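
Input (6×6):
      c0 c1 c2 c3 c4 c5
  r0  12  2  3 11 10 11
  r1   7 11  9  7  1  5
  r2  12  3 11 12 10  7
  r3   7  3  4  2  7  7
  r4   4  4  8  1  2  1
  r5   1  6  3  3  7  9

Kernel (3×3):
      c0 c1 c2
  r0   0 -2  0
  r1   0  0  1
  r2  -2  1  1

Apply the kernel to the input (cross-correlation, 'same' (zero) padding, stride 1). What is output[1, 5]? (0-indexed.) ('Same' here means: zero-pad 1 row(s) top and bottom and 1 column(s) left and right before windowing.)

-35

The receptive field on the zero-padded input at this output position is [10 11 0 / 1 5 0 / 10 7 0]. Elementwise product with the kernel and sum: 11·-2 + 0·1 + 10·-2 + 7·1 + 0·1.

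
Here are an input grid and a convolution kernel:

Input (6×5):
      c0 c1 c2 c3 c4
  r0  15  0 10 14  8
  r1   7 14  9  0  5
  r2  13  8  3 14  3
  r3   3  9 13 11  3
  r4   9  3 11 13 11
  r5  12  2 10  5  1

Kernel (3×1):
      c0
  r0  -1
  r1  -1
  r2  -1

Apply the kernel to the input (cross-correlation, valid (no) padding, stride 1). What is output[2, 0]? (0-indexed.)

The receptive field on the input at this output position is [13 / 3 / 9]. Elementwise product with the kernel and sum: 13·-1 + 3·-1 + 9·-1.

-25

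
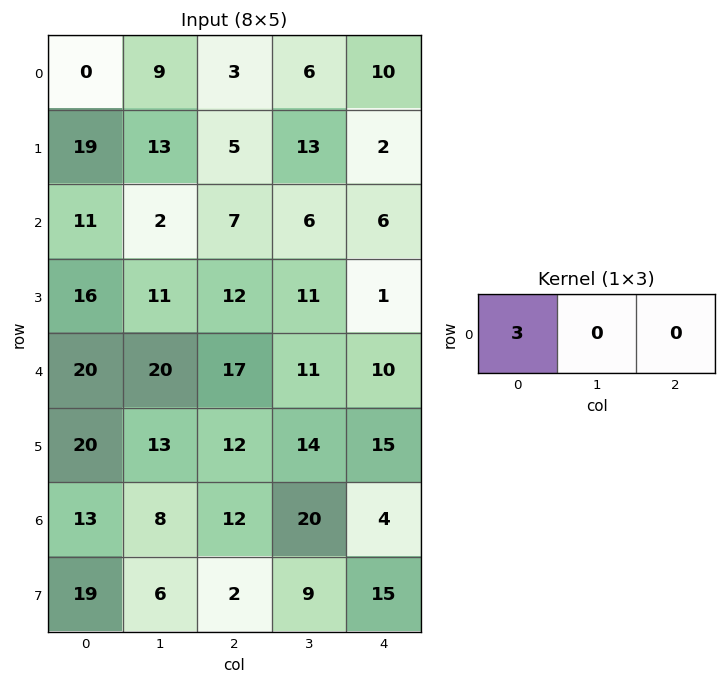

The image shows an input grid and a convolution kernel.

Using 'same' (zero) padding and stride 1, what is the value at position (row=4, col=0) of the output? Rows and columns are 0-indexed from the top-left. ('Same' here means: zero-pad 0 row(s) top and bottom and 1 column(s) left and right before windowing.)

The receptive field on the zero-padded input at this output position is [0 20 20]. Elementwise product with the kernel and sum: 0·3.

0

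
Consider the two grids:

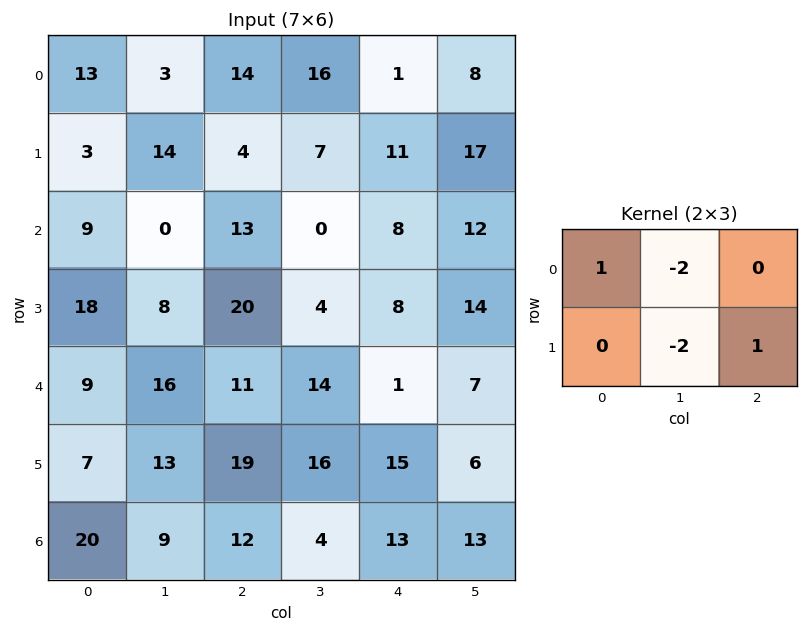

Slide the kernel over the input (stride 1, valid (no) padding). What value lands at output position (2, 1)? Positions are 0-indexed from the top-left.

-62

The receptive field on the input at this output position is [0 13 0 / 8 20 4]. Elementwise product with the kernel and sum: 0·1 + 13·-2 + 20·-2 + 4·1.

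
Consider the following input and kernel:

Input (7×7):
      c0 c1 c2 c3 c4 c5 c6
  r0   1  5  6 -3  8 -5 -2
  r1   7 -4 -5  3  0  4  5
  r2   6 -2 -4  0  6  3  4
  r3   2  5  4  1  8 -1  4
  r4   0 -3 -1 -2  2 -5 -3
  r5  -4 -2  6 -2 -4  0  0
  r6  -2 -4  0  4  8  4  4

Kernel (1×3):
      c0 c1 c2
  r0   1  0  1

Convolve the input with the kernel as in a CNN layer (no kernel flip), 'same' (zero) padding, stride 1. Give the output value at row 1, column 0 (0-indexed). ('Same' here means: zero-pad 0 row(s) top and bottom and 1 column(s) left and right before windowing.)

The receptive field on the zero-padded input at this output position is [0 7 -4]. Elementwise product with the kernel and sum: 0·1 + -4·1.

-4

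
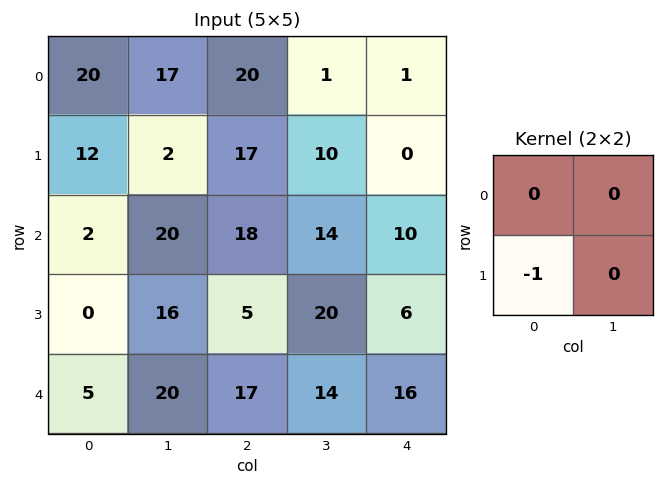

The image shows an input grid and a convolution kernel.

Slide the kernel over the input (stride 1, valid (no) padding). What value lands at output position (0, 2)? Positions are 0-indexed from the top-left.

-17

The receptive field on the input at this output position is [20 1 / 17 10]. Elementwise product with the kernel and sum: 17·-1.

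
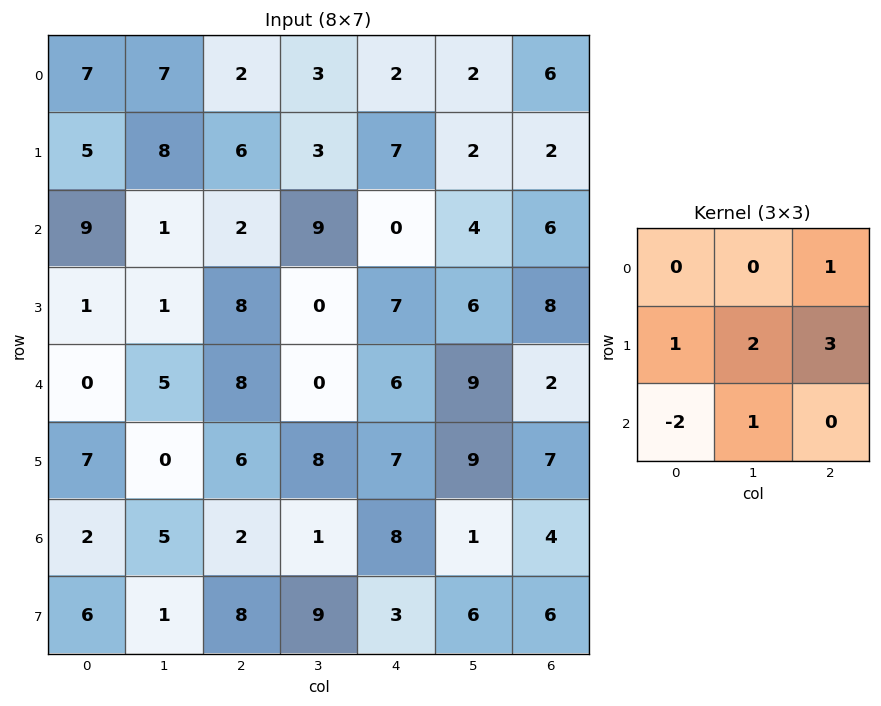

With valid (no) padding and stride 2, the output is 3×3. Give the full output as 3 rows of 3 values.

24 40 27
34 13 46
34 46 33

Output[0,0]: The receptive field on the input at this output position is [7 7 2 / 5 8 6 / 9 1 2]. Elementwise product with the kernel and sum: 2·1 + 5·1 + 8·2 + 6·3 + 9·-2 + 1·1.
Output[0,1]: The receptive field on the input at this output position is [2 3 2 / 6 3 7 / 2 9 0]. Elementwise product with the kernel and sum: 2·1 + 6·1 + 3·2 + 7·3 + 2·-2 + 9·1.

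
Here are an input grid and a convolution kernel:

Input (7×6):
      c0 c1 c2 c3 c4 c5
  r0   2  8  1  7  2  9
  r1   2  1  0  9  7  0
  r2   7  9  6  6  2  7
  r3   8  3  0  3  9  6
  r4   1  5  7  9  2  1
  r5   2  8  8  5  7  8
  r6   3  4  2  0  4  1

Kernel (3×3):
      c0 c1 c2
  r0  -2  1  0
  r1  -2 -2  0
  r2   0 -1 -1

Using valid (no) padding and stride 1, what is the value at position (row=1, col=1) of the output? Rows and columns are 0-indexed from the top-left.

The receptive field on the input at this output position is [1 0 9 / 9 6 6 / 3 0 3]. Elementwise product with the kernel and sum: 1·-2 + 0·1 + 9·-2 + 6·-2 + 0·-1 + 3·-1.

-35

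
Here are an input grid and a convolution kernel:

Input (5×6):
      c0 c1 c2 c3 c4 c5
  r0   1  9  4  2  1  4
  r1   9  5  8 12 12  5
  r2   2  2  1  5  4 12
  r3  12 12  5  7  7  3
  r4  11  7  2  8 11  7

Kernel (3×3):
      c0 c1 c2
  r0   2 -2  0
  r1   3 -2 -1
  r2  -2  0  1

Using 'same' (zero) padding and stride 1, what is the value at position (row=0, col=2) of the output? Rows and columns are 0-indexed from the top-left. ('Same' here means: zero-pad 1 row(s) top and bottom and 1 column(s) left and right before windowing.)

The receptive field on the zero-padded input at this output position is [0 0 0 / 9 4 2 / 5 8 12]. Elementwise product with the kernel and sum: 0·2 + 0·-2 + 9·3 + 4·-2 + 2·-1 + 5·-2 + 12·1.

19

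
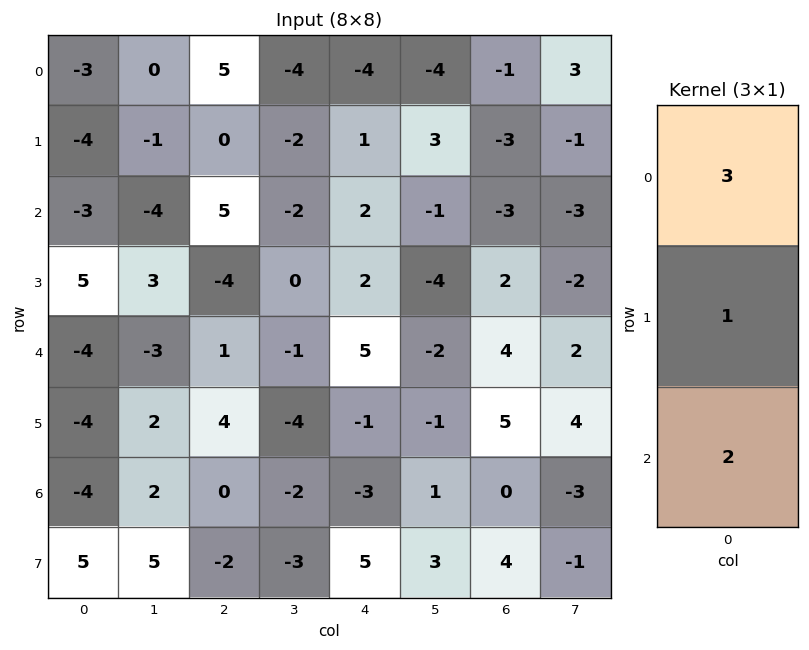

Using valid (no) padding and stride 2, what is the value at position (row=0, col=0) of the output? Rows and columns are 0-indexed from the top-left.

The receptive field on the input at this output position is [-3 / -4 / -3]. Elementwise product with the kernel and sum: -3·3 + -4·1 + -3·2.

-19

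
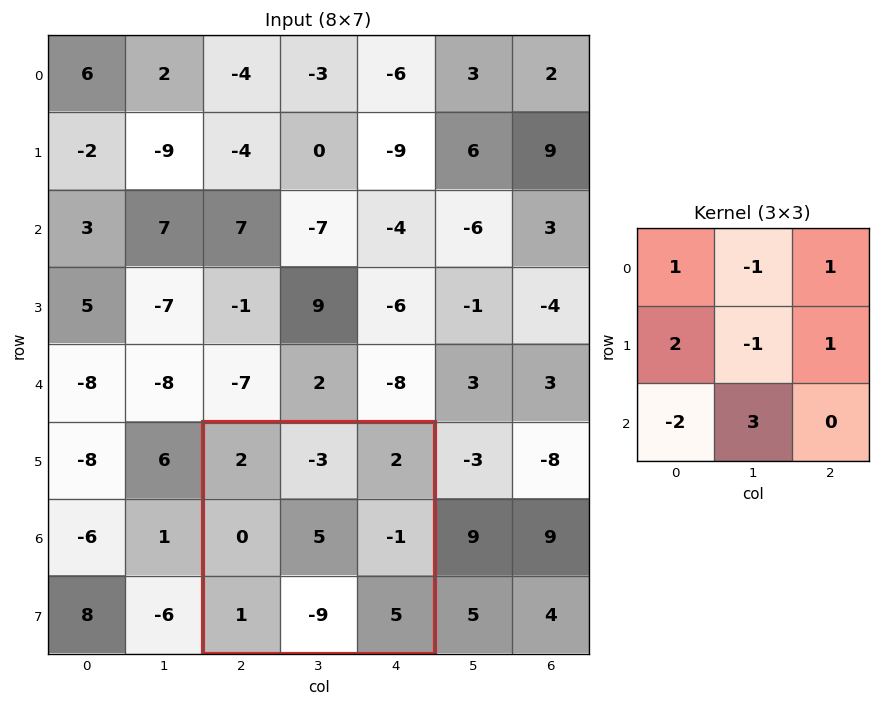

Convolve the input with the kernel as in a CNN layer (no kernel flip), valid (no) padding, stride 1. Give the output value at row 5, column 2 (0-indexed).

-28

The receptive field on the input at this output position is [2 -3 2 / 0 5 -1 / 1 -9 5]. Elementwise product with the kernel and sum: 2·1 + -3·-1 + 2·1 + 0·2 + 5·-1 + -1·1 + 1·-2 + -9·3.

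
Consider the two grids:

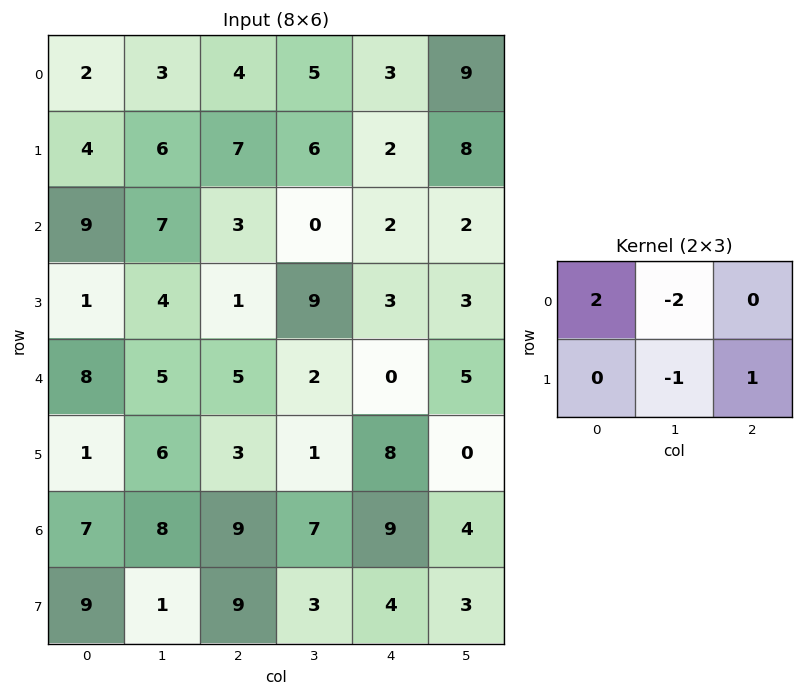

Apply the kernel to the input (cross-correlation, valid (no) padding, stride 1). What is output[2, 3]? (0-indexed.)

The receptive field on the input at this output position is [0 2 2 / 9 3 3]. Elementwise product with the kernel and sum: 0·2 + 2·-2 + 3·-1 + 3·1.

-4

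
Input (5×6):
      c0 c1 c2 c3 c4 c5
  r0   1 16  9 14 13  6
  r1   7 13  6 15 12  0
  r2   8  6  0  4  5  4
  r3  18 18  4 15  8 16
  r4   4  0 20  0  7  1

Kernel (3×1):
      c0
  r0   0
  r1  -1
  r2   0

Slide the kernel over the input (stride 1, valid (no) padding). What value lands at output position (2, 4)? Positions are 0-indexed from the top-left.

The receptive field on the input at this output position is [5 / 8 / 7]. Elementwise product with the kernel and sum: 8·-1.

-8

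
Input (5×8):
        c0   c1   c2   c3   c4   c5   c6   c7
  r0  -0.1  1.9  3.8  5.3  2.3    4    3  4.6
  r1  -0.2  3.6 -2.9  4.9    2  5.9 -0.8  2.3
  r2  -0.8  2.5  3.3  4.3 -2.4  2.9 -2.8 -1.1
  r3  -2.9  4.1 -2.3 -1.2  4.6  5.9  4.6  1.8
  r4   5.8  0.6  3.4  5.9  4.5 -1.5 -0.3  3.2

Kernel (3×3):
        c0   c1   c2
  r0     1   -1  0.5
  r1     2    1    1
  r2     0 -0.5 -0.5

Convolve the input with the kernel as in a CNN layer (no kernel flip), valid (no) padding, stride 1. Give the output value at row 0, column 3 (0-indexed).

22.45

The receptive field on the input at this output position is [5.3 2.3 4 / 4.9 2 5.9 / 4.3 -2.4 2.9]. Elementwise product with the kernel and sum: 5.3·1 + 2.3·-1 + 4·0.5 + 4.9·2 + 2·1 + 5.9·1 + -2.4·-0.5 + 2.9·-0.5.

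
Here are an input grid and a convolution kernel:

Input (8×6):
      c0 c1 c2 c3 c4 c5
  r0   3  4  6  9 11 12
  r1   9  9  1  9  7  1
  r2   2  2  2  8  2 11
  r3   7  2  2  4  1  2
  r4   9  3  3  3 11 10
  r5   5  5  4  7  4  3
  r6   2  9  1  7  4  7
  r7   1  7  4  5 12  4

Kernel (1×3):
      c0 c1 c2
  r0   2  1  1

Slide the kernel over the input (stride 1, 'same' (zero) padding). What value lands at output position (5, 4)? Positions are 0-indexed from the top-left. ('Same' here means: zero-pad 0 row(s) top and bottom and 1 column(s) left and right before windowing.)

The receptive field on the zero-padded input at this output position is [7 4 3]. Elementwise product with the kernel and sum: 7·2 + 4·1 + 3·1.

21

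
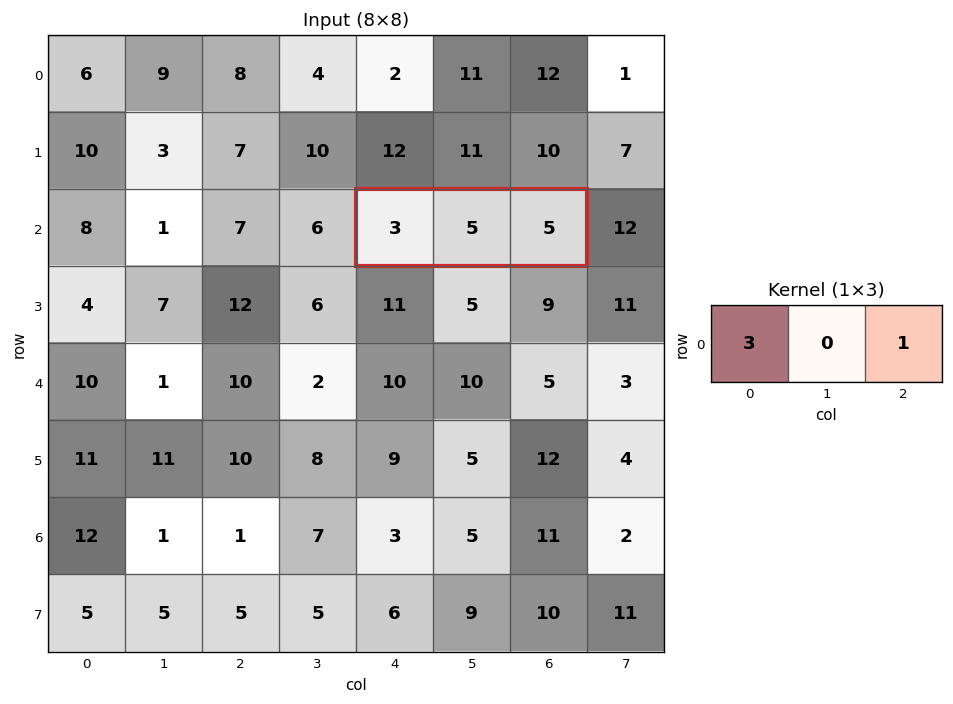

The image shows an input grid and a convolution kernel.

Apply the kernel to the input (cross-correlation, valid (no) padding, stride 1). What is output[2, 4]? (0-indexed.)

14

The receptive field on the input at this output position is [3 5 5]. Elementwise product with the kernel and sum: 3·3 + 5·1.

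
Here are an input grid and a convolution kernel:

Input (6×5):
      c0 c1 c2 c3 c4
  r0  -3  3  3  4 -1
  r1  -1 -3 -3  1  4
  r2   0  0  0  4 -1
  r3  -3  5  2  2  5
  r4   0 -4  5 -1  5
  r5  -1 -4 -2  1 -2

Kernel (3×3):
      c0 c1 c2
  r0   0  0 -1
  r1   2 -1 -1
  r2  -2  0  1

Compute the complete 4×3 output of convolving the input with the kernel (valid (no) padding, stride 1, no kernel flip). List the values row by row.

1 -4 -11
11 -13 -6
-8 9 -7
-3 -5 3

Output[0,0]: The receptive field on the input at this output position is [-3 3 3 / -1 -3 -3 / 0 0 0]. Elementwise product with the kernel and sum: 3·-1 + -1·2 + -3·-1 + -3·-1 + 0·-2 + 0·1.
Output[0,1]: The receptive field on the input at this output position is [3 3 4 / -3 -3 1 / 0 0 4]. Elementwise product with the kernel and sum: 4·-1 + -3·2 + -3·-1 + 1·-1 + 0·-2 + 4·1.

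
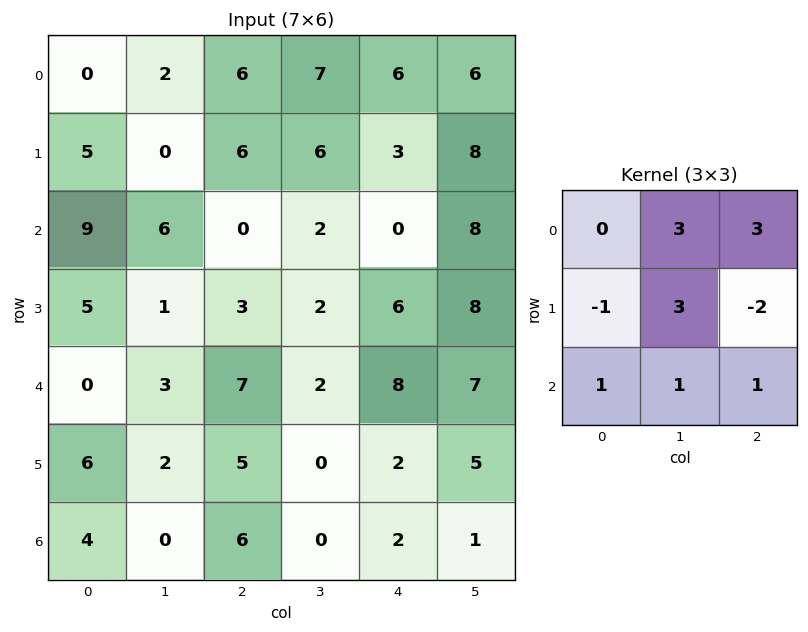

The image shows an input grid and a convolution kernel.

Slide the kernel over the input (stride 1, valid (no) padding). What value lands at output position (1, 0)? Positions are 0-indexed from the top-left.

36

The receptive field on the input at this output position is [5 0 6 / 9 6 0 / 5 1 3]. Elementwise product with the kernel and sum: 0·3 + 6·3 + 9·-1 + 6·3 + 0·-2 + 5·1 + 1·1 + 3·1.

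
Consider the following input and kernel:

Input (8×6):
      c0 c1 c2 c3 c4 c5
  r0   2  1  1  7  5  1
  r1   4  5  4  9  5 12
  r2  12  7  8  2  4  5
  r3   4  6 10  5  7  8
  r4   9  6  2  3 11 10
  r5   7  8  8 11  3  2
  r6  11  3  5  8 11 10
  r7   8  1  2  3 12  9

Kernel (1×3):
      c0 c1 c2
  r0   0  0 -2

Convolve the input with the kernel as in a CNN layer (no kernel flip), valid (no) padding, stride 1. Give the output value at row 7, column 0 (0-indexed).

The receptive field on the input at this output position is [8 1 2]. Elementwise product with the kernel and sum: 2·-2.

-4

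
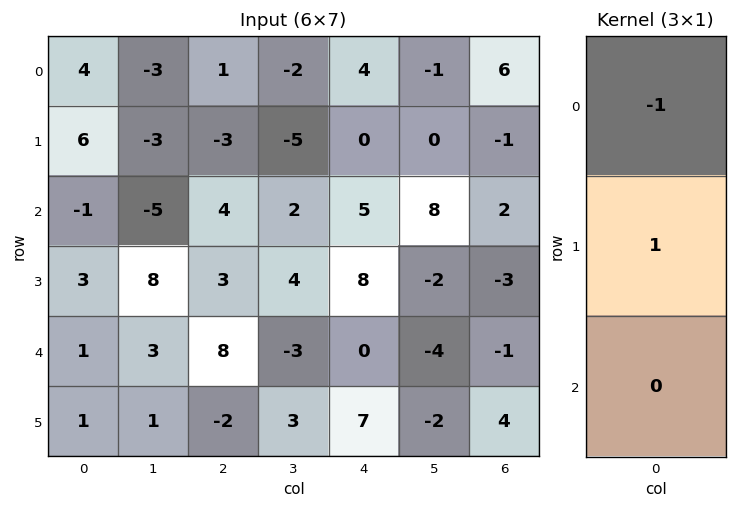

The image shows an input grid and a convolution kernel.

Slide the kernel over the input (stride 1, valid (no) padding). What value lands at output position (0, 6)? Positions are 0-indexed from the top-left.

-7

The receptive field on the input at this output position is [6 / -1 / 2]. Elementwise product with the kernel and sum: 6·-1 + -1·1.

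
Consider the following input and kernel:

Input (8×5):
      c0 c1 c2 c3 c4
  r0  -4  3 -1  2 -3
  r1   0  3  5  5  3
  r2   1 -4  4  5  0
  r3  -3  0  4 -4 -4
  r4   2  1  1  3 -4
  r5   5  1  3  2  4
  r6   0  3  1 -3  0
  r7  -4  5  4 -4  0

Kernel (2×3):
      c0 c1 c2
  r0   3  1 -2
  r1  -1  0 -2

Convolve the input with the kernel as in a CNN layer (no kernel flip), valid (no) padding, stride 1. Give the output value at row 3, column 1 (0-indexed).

The receptive field on the input at this output position is [0 4 -4 / 1 1 3]. Elementwise product with the kernel and sum: 0·3 + 4·1 + -4·-2 + 1·-1 + 3·-2.

5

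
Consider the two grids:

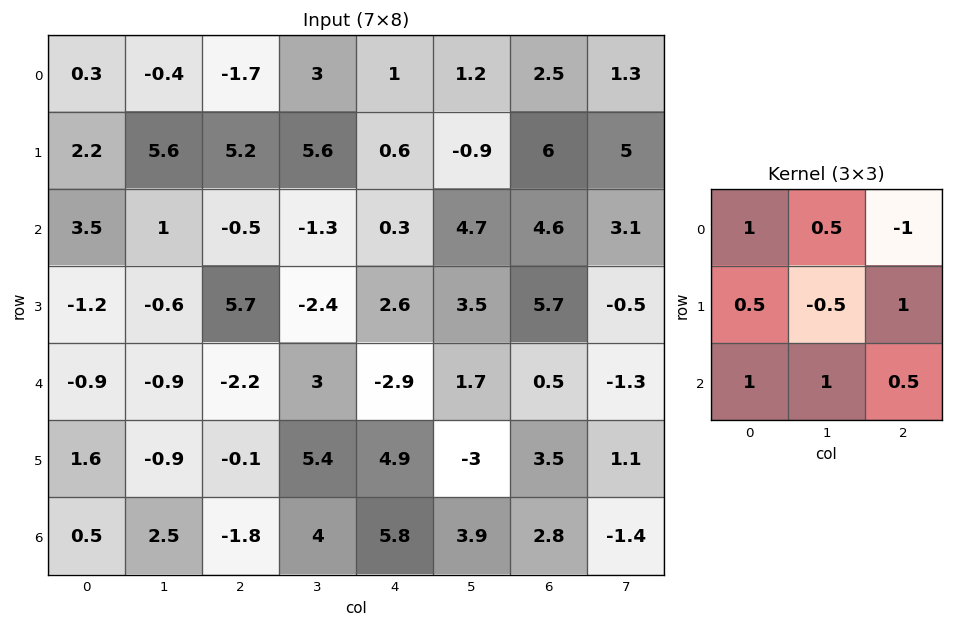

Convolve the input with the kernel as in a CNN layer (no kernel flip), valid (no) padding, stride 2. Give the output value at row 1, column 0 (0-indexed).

7

The receptive field on the input at this output position is [3.5 1 -0.5 / -1.2 -0.6 5.7 / -0.9 -0.9 -2.2]. Elementwise product with the kernel and sum: 3.5·1 + 1·0.5 + -0.5·-1 + -1.2·0.5 + -0.6·-0.5 + 5.7·1 + -0.9·1 + -0.9·1 + -2.2·0.5.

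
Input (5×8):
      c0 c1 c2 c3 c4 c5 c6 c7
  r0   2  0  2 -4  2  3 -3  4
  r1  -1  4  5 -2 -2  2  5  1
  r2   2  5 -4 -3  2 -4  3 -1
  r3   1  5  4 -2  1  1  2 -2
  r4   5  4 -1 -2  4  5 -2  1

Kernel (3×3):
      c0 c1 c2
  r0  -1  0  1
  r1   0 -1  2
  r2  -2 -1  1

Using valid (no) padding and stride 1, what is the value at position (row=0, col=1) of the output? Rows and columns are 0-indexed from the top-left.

-22

The receptive field on the input at this output position is [0 2 -4 / 4 5 -2 / 5 -4 -3]. Elementwise product with the kernel and sum: 0·-1 + -4·1 + 5·-1 + -2·2 + 5·-2 + -4·-1 + -3·1.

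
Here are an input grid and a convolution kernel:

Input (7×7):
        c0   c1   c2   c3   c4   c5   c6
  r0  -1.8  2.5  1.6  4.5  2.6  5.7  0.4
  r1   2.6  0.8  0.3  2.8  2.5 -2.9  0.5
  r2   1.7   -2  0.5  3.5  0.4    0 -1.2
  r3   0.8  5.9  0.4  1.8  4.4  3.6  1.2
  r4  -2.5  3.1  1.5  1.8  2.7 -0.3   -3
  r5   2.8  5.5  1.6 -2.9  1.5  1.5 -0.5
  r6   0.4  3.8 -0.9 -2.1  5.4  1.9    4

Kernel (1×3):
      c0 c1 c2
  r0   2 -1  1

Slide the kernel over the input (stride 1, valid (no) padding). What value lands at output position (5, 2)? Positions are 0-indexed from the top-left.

The receptive field on the input at this output position is [1.6 -2.9 1.5]. Elementwise product with the kernel and sum: 1.6·2 + -2.9·-1 + 1.5·1.

7.6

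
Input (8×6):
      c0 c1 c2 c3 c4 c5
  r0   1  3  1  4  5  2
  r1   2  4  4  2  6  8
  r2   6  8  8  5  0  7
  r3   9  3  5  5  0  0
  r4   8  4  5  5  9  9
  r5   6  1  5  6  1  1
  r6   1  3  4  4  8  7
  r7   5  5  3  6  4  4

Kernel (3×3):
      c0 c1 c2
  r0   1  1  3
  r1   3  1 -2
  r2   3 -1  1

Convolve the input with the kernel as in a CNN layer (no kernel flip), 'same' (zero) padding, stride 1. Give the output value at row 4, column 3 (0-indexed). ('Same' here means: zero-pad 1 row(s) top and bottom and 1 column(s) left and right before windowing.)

The receptive field on the zero-padded input at this output position is [5 5 0 / 5 5 9 / 5 6 1]. Elementwise product with the kernel and sum: 5·1 + 5·1 + 0·3 + 5·3 + 5·1 + 9·-2 + 5·3 + 6·-1 + 1·1.

22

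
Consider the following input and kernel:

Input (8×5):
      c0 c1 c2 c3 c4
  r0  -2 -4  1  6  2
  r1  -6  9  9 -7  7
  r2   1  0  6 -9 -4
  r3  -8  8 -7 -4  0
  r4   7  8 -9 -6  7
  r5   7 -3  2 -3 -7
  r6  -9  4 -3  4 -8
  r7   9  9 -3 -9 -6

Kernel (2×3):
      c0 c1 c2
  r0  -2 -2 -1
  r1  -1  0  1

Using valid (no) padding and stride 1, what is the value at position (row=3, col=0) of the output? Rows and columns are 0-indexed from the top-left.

The receptive field on the input at this output position is [-8 8 -7 / 7 8 -9]. Elementwise product with the kernel and sum: -8·-2 + 8·-2 + -7·-1 + 7·-1 + -9·1.

-9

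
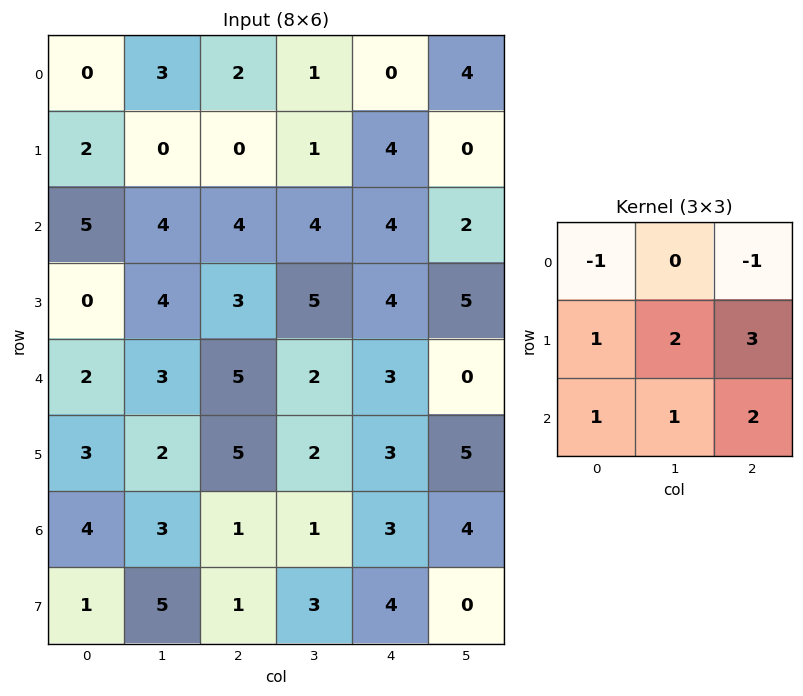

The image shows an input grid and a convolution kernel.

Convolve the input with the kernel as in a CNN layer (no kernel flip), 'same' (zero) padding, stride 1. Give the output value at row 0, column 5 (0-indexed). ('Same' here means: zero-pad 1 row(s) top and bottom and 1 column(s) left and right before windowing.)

12

The receptive field on the zero-padded input at this output position is [0 0 0 / 0 4 0 / 4 0 0]. Elementwise product with the kernel and sum: 0·-1 + 0·-1 + 0·1 + 4·2 + 0·3 + 4·1 + 0·1 + 0·2.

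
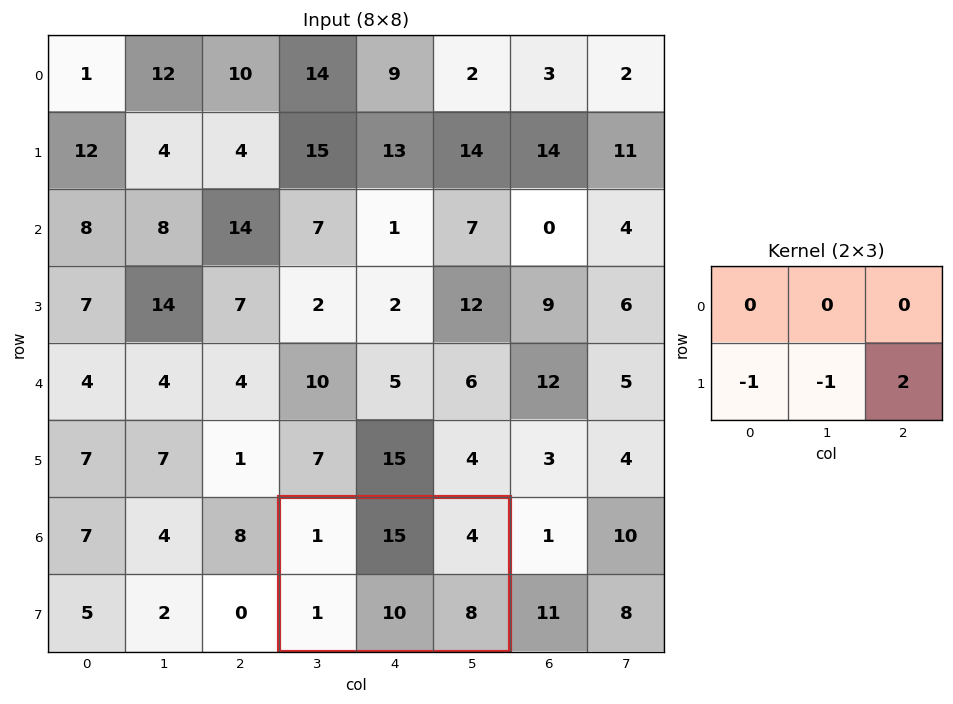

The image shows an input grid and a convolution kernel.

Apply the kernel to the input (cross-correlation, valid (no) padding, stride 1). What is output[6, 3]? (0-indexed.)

5

The receptive field on the input at this output position is [1 15 4 / 1 10 8]. Elementwise product with the kernel and sum: 1·-1 + 10·-1 + 8·2.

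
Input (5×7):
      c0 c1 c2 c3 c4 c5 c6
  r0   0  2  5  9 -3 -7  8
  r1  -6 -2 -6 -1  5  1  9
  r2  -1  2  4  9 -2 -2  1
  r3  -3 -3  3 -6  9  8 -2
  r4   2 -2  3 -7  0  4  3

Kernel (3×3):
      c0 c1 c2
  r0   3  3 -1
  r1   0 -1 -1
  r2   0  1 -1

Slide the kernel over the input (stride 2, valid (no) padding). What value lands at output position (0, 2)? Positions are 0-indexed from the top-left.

-51

The receptive field on the input at this output position is [-3 -7 8 / 5 1 9 / -2 -2 1]. Elementwise product with the kernel and sum: -3·3 + -7·3 + 8·-1 + 1·-1 + 9·-1 + -2·1 + 1·-1.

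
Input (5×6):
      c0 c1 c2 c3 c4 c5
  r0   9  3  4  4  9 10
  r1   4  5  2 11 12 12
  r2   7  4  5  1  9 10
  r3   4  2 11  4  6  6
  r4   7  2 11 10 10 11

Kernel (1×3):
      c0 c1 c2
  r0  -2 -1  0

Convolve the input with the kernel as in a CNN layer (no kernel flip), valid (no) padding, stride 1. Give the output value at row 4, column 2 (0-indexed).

The receptive field on the input at this output position is [11 10 10]. Elementwise product with the kernel and sum: 11·-2 + 10·-1.

-32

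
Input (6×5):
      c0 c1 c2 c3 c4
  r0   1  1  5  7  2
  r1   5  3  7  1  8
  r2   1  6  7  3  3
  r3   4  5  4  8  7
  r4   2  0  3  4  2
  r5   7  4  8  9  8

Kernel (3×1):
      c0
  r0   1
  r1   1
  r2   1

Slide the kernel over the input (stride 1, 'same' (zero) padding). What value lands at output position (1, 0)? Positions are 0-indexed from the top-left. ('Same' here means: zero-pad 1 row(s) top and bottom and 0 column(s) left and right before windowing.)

7

The receptive field on the zero-padded input at this output position is [1 / 5 / 1]. Elementwise product with the kernel and sum: 1·1 + 5·1 + 1·1.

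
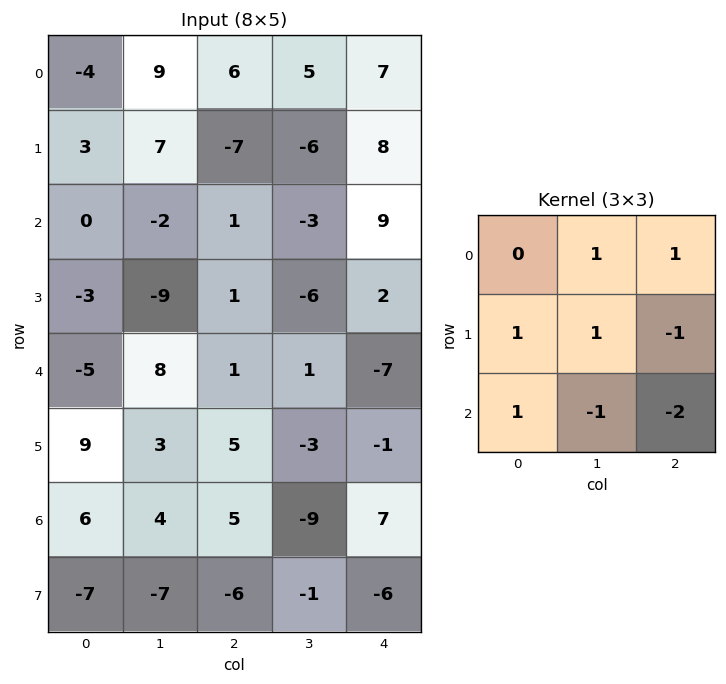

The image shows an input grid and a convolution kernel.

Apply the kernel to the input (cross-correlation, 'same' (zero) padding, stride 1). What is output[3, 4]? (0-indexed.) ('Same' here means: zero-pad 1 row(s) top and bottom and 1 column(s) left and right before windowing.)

13

The receptive field on the zero-padded input at this output position is [-3 9 0 / -6 2 0 / 1 -7 0]. Elementwise product with the kernel and sum: 9·1 + 0·1 + -6·1 + 2·1 + 0·-1 + 1·1 + -7·-1 + 0·-2.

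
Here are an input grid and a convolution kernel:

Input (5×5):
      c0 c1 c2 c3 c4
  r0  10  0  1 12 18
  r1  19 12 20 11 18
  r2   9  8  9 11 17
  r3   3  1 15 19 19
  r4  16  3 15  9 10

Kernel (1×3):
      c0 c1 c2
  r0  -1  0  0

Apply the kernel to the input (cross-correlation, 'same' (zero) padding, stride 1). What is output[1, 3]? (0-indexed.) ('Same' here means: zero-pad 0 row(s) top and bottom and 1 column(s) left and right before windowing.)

-20

The receptive field on the zero-padded input at this output position is [20 11 18]. Elementwise product with the kernel and sum: 20·-1.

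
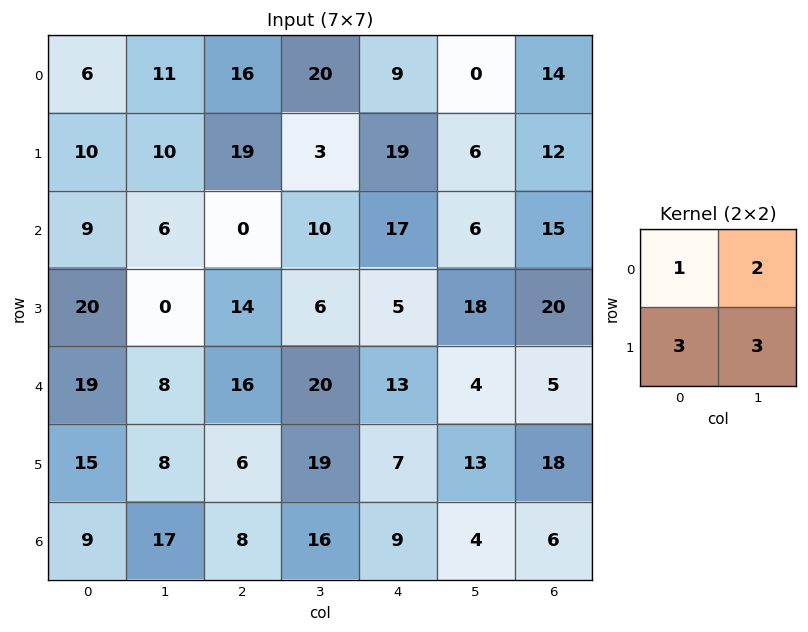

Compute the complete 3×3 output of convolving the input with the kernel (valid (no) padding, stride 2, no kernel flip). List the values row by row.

Output[0,0]: The receptive field on the input at this output position is [6 11 / 10 10]. Elementwise product with the kernel and sum: 6·1 + 11·2 + 10·3 + 10·3.
Output[0,1]: The receptive field on the input at this output position is [16 20 / 19 3]. Elementwise product with the kernel and sum: 16·1 + 20·2 + 19·3 + 3·3.

88 122 84
81 80 98
104 131 81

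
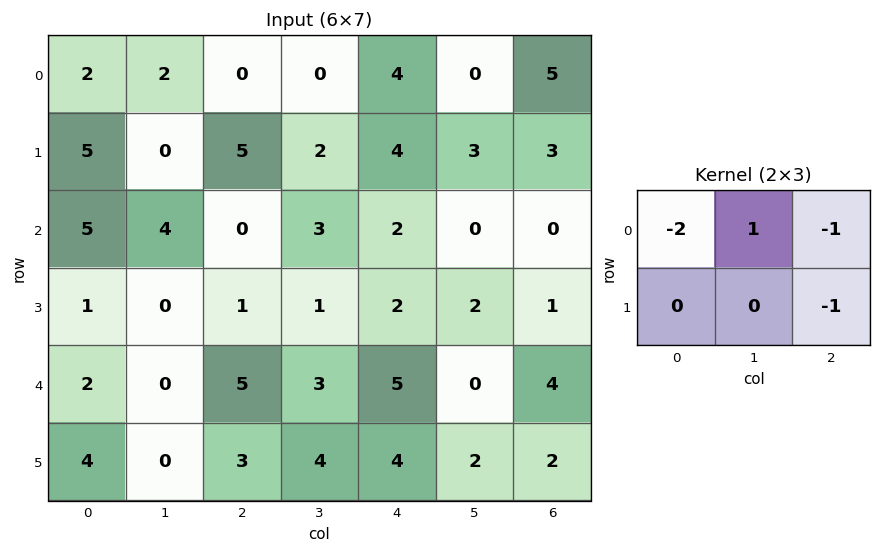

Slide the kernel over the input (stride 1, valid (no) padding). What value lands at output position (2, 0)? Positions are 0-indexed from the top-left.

The receptive field on the input at this output position is [5 4 0 / 1 0 1]. Elementwise product with the kernel and sum: 5·-2 + 4·1 + 0·-1 + 1·-1.

-7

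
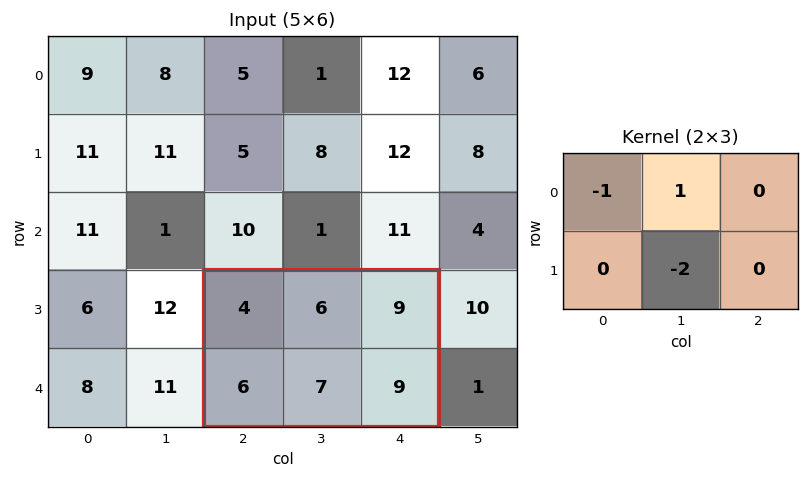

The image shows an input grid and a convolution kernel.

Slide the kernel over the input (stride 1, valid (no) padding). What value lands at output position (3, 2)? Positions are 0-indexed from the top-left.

-12

The receptive field on the input at this output position is [4 6 9 / 6 7 9]. Elementwise product with the kernel and sum: 4·-1 + 6·1 + 7·-2.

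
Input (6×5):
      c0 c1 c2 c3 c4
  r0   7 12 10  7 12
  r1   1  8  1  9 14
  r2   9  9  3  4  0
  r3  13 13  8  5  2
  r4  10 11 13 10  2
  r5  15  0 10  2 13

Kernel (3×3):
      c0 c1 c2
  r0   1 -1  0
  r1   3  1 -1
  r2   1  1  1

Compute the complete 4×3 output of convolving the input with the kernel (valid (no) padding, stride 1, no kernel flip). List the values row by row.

26 34 8
60 59 20
78 82 51
53 53 75

Output[0,0]: The receptive field on the input at this output position is [7 12 10 / 1 8 1 / 9 9 3]. Elementwise product with the kernel and sum: 7·1 + 12·-1 + 1·3 + 8·1 + 1·-1 + 9·1 + 9·1 + 3·1.
Output[0,1]: The receptive field on the input at this output position is [12 10 7 / 8 1 9 / 9 3 4]. Elementwise product with the kernel and sum: 12·1 + 10·-1 + 8·3 + 1·1 + 9·-1 + 9·1 + 3·1 + 4·1.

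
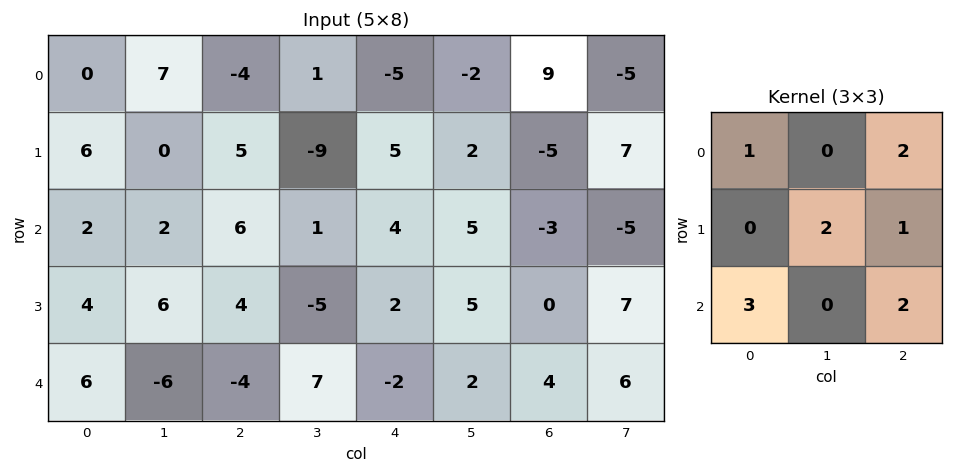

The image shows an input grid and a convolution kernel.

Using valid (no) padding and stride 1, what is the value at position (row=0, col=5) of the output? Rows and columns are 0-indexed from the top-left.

-10

The receptive field on the input at this output position is [-2 9 -5 / 2 -5 7 / 5 -3 -5]. Elementwise product with the kernel and sum: -2·1 + -5·2 + -5·2 + 7·1 + 5·3 + -5·2.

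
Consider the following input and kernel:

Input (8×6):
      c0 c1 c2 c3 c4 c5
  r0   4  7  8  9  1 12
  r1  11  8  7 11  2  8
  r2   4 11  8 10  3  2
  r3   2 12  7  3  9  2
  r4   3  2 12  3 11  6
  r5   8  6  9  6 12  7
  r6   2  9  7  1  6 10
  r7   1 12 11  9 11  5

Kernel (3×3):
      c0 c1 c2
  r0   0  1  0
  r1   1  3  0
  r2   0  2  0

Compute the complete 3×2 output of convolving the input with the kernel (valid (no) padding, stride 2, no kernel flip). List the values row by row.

64 69
53 32
46 32

Output[0,0]: The receptive field on the input at this output position is [4 7 8 / 11 8 7 / 4 11 8]. Elementwise product with the kernel and sum: 7·1 + 11·1 + 8·3 + 11·2.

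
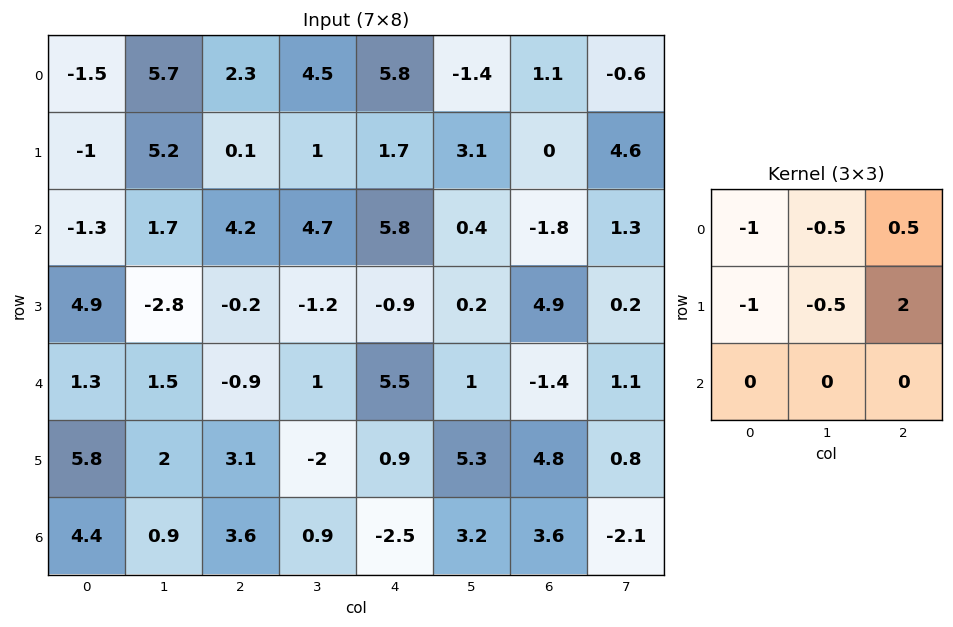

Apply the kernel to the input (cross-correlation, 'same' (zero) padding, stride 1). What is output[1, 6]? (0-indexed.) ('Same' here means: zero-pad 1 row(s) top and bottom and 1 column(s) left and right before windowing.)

6.65

The receptive field on the zero-padded input at this output position is [-1.4 1.1 -0.6 / 3.1 0 4.6 / 0.4 -1.8 1.3]. Elementwise product with the kernel and sum: -1.4·-1 + 1.1·-0.5 + -0.6·0.5 + 3.1·-1 + 0·-0.5 + 4.6·2.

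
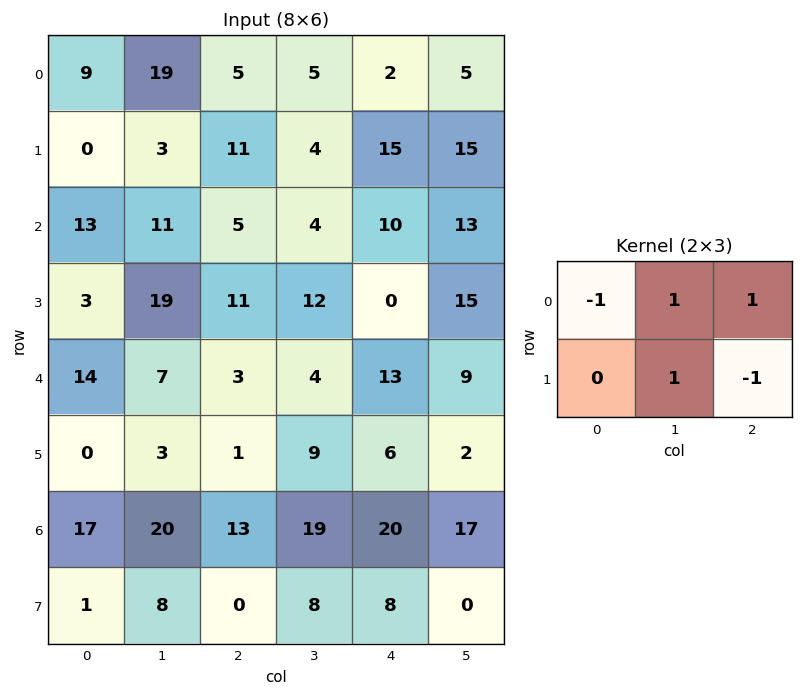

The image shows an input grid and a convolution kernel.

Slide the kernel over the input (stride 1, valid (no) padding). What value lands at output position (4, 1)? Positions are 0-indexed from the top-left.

The receptive field on the input at this output position is [7 3 4 / 3 1 9]. Elementwise product with the kernel and sum: 7·-1 + 3·1 + 4·1 + 1·1 + 9·-1.

-8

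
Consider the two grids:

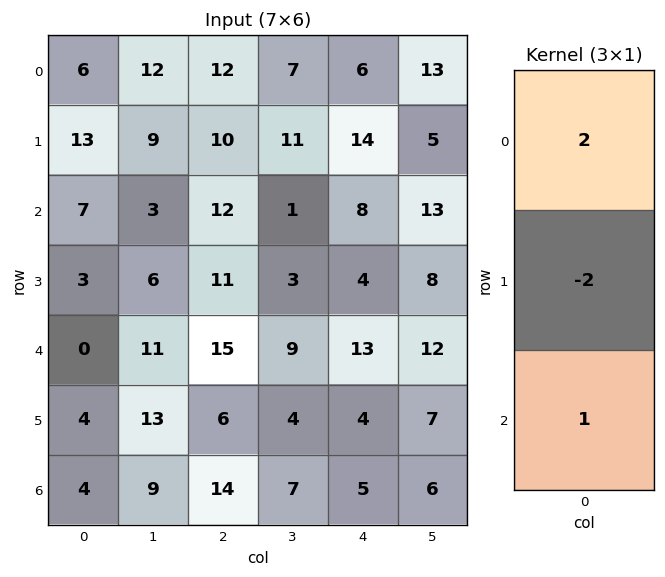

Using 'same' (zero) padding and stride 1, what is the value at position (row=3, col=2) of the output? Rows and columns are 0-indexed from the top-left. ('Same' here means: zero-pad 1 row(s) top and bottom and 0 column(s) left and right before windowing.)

17

The receptive field on the zero-padded input at this output position is [12 / 11 / 15]. Elementwise product with the kernel and sum: 12·2 + 11·-2 + 15·1.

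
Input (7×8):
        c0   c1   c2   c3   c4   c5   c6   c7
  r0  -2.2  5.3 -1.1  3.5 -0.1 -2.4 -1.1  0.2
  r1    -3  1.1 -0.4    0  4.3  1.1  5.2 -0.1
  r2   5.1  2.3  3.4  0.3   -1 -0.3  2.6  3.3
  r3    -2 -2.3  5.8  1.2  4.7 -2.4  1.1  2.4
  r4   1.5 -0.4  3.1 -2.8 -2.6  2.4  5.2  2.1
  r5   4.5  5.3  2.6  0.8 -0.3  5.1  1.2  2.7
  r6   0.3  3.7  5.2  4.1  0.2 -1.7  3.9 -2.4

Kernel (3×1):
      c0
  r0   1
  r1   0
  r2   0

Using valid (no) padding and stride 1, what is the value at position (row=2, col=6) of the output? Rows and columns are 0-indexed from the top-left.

The receptive field on the input at this output position is [2.6 / 1.1 / 5.2]. Elementwise product with the kernel and sum: 2.6·1.

2.6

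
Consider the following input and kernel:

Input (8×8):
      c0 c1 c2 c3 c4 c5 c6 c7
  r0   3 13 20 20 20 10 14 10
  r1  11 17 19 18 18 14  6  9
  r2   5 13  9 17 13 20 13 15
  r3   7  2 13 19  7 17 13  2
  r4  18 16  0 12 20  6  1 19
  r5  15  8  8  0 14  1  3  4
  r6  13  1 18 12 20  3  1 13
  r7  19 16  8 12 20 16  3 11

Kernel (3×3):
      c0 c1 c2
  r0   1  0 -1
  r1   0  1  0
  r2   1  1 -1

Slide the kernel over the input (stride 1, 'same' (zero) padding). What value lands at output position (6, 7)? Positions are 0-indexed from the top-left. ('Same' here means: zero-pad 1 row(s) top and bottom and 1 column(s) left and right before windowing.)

The receptive field on the zero-padded input at this output position is [3 4 0 / 1 13 0 / 3 11 0]. Elementwise product with the kernel and sum: 3·1 + 0·-1 + 13·1 + 3·1 + 11·1 + 0·-1.

30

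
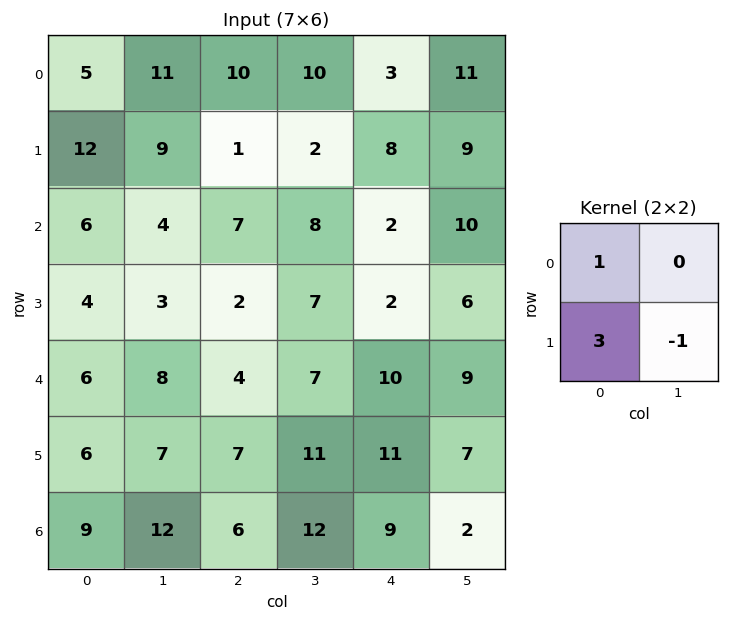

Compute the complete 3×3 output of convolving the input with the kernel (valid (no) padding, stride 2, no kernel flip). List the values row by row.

Output[0,0]: The receptive field on the input at this output position is [5 11 / 12 9]. Elementwise product with the kernel and sum: 5·1 + 12·3 + 9·-1.
Output[0,1]: The receptive field on the input at this output position is [10 10 / 1 2]. Elementwise product with the kernel and sum: 10·1 + 1·3 + 2·-1.

32 11 18
15 6 2
17 14 36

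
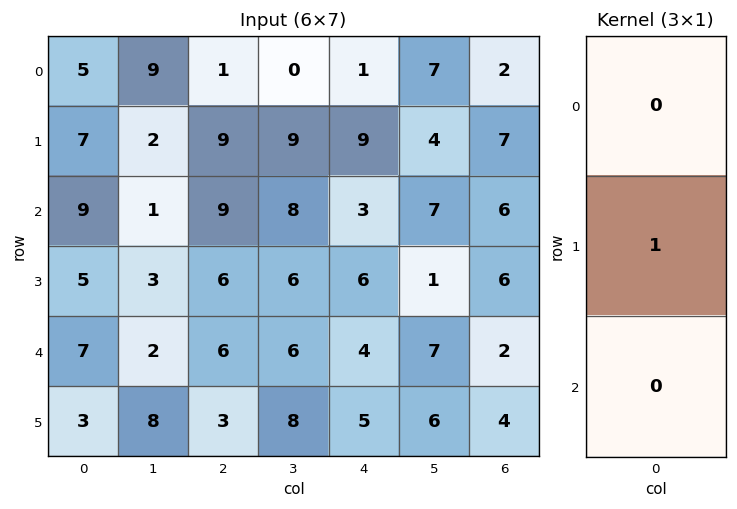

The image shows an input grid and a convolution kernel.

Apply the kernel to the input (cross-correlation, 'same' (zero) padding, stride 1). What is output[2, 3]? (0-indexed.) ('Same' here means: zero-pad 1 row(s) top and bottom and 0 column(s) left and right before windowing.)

8

The receptive field on the zero-padded input at this output position is [9 / 8 / 6]. Elementwise product with the kernel and sum: 8·1.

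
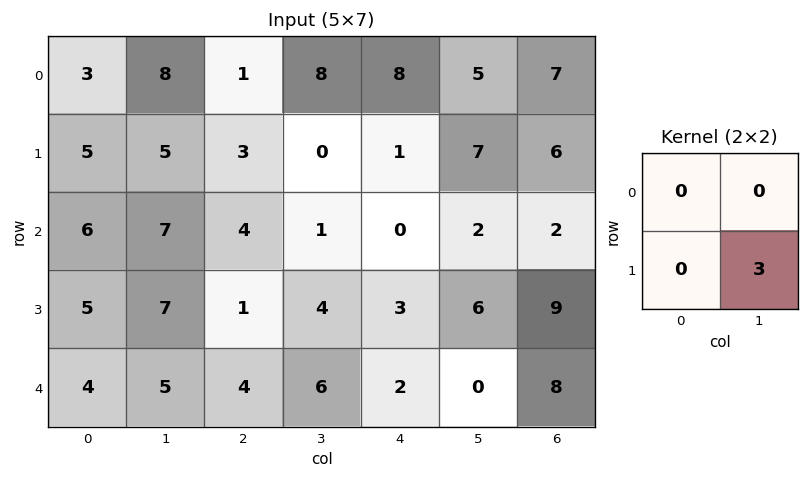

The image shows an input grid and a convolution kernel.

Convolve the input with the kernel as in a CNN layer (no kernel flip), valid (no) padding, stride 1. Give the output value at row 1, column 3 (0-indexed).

The receptive field on the input at this output position is [0 1 / 1 0]. Elementwise product with the kernel and sum: 0·3.

0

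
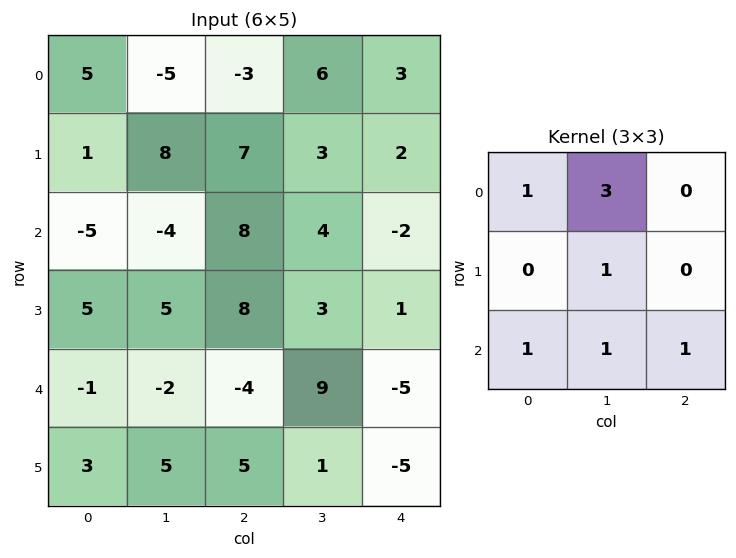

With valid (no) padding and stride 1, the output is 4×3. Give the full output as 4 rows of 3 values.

Output[0,0]: The receptive field on the input at this output position is [5 -5 -3 / 1 8 7 / -5 -4 8]. Elementwise product with the kernel and sum: 5·1 + -5·3 + 8·1 + -5·1 + -4·1 + 8·1.
Output[0,1]: The receptive field on the input at this output position is [-5 -3 6 / 8 7 3 / -4 8 4]. Elementwise product with the kernel and sum: -5·1 + -3·3 + 7·1 + -4·1 + 8·1 + 4·1.

-3 1 28
39 53 32
-19 31 23
31 36 27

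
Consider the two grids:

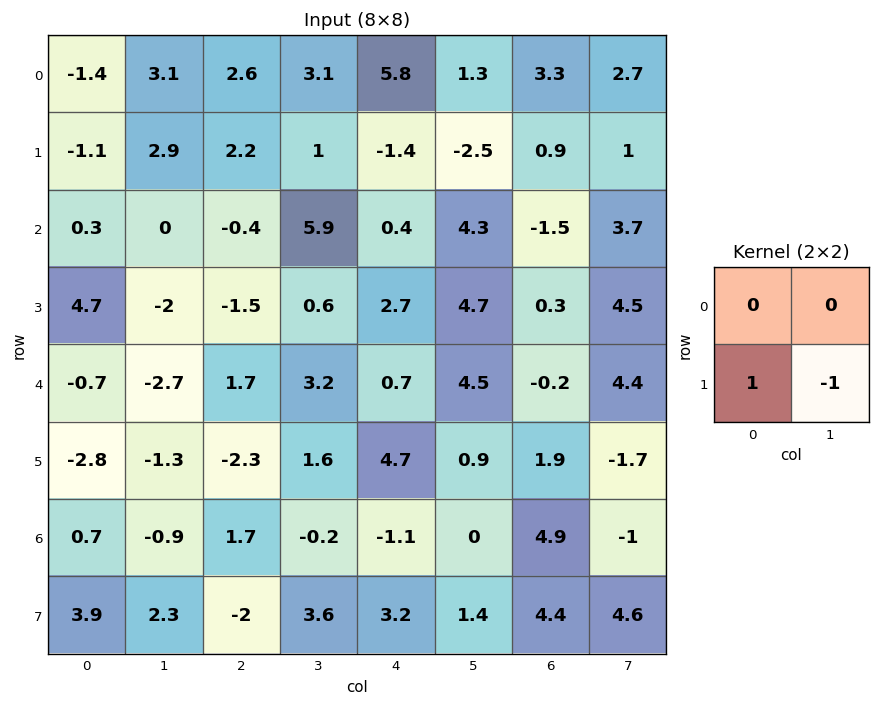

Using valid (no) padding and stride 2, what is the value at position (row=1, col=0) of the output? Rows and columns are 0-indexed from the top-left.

6.7

The receptive field on the input at this output position is [0.3 0 / 4.7 -2]. Elementwise product with the kernel and sum: 4.7·1 + -2·-1.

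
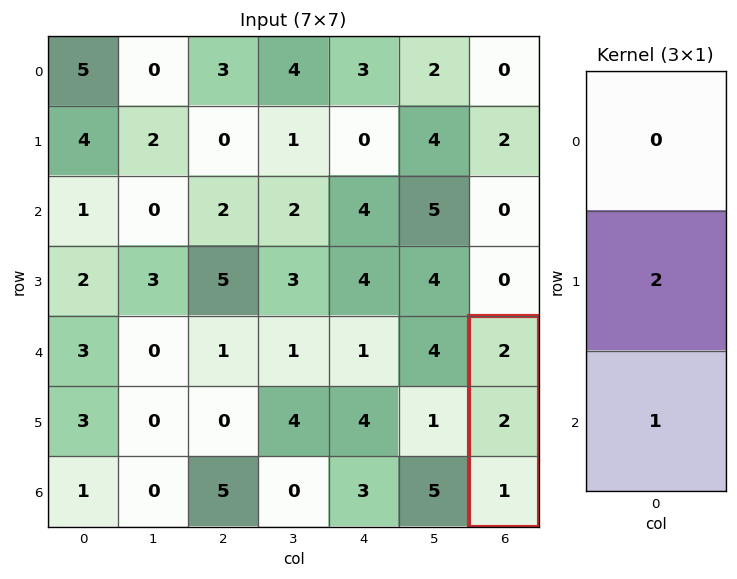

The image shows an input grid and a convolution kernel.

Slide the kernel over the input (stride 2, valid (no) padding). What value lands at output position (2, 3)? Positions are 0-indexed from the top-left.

5

The receptive field on the input at this output position is [2 / 2 / 1]. Elementwise product with the kernel and sum: 2·2 + 1·1.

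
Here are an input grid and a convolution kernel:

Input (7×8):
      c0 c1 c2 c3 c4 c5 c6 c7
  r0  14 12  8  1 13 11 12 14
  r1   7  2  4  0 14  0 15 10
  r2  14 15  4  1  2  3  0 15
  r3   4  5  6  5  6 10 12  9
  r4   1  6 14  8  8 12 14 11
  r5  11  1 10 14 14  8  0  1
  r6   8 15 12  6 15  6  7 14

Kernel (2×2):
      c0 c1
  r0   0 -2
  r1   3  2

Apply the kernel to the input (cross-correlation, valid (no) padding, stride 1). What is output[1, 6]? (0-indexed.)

10

The receptive field on the input at this output position is [15 10 / 0 15]. Elementwise product with the kernel and sum: 10·-2 + 0·3 + 15·2.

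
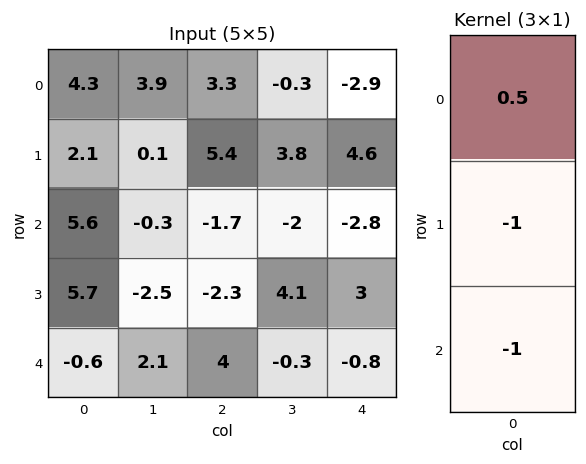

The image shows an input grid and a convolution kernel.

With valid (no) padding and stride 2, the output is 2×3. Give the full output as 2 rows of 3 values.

Output[0,0]: The receptive field on the input at this output position is [4.3 / 2.1 / 5.6]. Elementwise product with the kernel and sum: 4.3·0.5 + 2.1·-1 + 5.6·-1.

-5.55 -2.05 -3.25
-2.3 -2.55 -3.6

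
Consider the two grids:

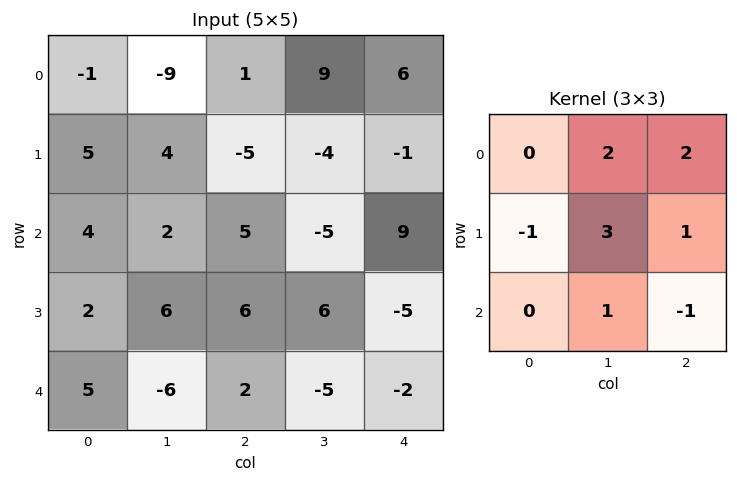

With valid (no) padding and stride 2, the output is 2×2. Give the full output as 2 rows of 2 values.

Output[0,0]: The receptive field on the input at this output position is [-1 -9 1 / 5 4 -5 / 4 2 5]. Elementwise product with the kernel and sum: -9·2 + 1·2 + 5·-1 + 4·3 + -5·1 + 2·1 + 5·-1.

-17 8
28 12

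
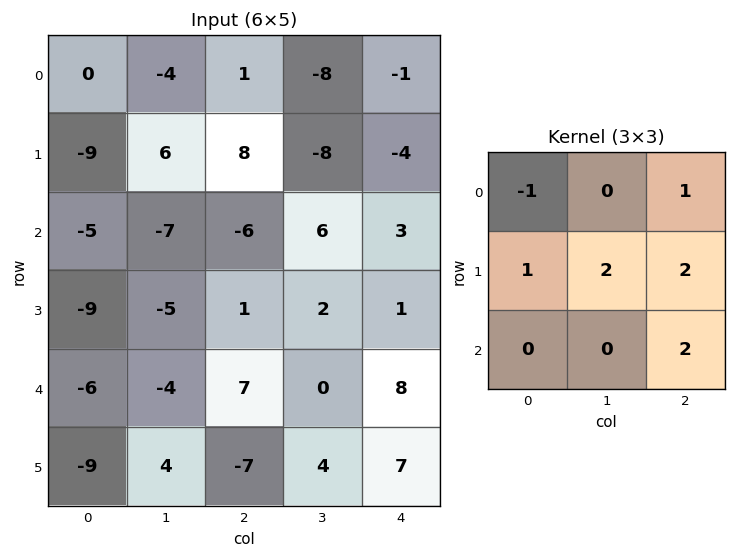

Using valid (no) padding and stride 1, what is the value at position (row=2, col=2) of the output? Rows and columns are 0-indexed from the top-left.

32

The receptive field on the input at this output position is [-6 6 3 / 1 2 1 / 7 0 8]. Elementwise product with the kernel and sum: -6·-1 + 3·1 + 1·1 + 2·2 + 1·2 + 8·2.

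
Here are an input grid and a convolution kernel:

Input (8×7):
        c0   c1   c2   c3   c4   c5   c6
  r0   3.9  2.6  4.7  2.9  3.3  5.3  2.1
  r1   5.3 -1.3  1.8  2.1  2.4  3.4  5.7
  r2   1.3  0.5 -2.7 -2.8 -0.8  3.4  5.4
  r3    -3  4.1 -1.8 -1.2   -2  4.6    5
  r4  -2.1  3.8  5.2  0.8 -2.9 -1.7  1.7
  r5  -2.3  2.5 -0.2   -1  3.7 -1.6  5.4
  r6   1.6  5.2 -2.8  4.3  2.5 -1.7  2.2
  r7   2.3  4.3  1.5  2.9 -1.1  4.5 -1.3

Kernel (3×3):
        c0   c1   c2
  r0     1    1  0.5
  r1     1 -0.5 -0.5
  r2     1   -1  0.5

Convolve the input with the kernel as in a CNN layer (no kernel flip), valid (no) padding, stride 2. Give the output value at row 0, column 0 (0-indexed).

13.35

The receptive field on the input at this output position is [3.9 2.6 4.7 / 5.3 -1.3 1.8 / 1.3 0.5 -2.7]. Elementwise product with the kernel and sum: 3.9·1 + 2.6·1 + 4.7·0.5 + 5.3·1 + -1.3·-0.5 + 1.8·-0.5 + 1.3·1 + 0.5·-1 + -2.7·0.5.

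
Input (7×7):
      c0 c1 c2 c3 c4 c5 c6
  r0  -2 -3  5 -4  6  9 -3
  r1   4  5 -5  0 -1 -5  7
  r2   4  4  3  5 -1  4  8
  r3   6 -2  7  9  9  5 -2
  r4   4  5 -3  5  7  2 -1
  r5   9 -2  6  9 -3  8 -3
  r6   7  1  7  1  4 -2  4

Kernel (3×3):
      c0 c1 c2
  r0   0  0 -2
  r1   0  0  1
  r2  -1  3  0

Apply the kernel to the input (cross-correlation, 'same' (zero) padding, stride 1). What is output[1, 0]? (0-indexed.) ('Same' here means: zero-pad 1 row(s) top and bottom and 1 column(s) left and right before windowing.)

The receptive field on the zero-padded input at this output position is [0 -2 -3 / 0 4 5 / 0 4 4]. Elementwise product with the kernel and sum: -3·-2 + 5·1 + 0·-1 + 4·3.

23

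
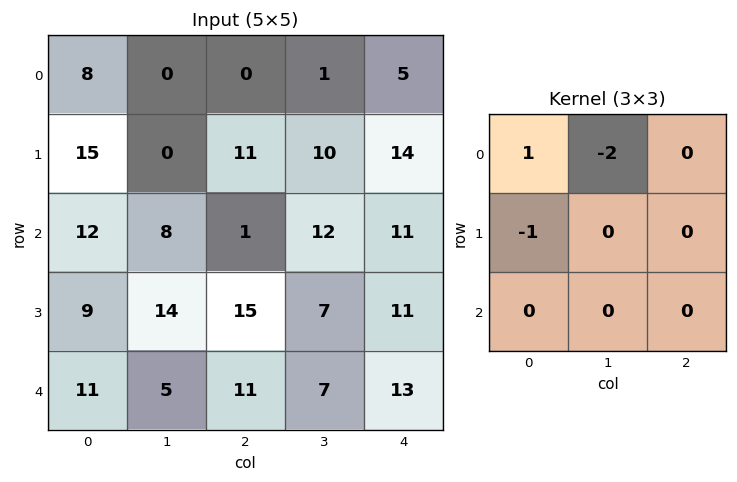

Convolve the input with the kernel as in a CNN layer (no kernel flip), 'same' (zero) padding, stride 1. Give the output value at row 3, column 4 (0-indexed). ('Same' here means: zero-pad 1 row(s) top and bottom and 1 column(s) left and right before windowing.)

The receptive field on the zero-padded input at this output position is [12 11 0 / 7 11 0 / 7 13 0]. Elementwise product with the kernel and sum: 12·1 + 11·-2 + 7·-1.

-17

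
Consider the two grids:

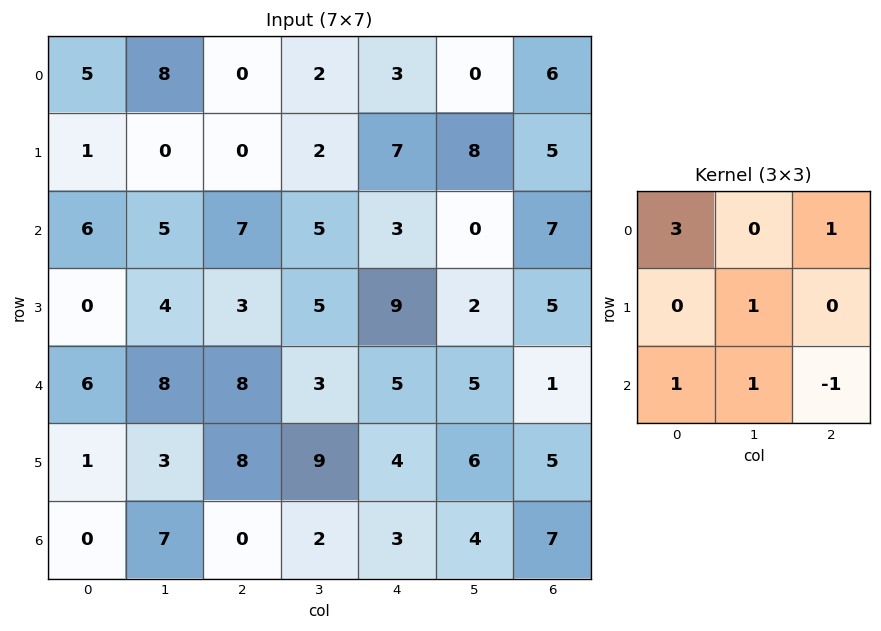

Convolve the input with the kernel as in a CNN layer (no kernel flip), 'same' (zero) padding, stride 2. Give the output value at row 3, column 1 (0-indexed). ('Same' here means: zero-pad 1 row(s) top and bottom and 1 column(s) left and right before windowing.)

18

The receptive field on the zero-padded input at this output position is [3 8 9 / 7 0 2 / 0 0 0]. Elementwise product with the kernel and sum: 3·3 + 9·1 + 0·1 + 0·1 + 0·1 + 0·-1.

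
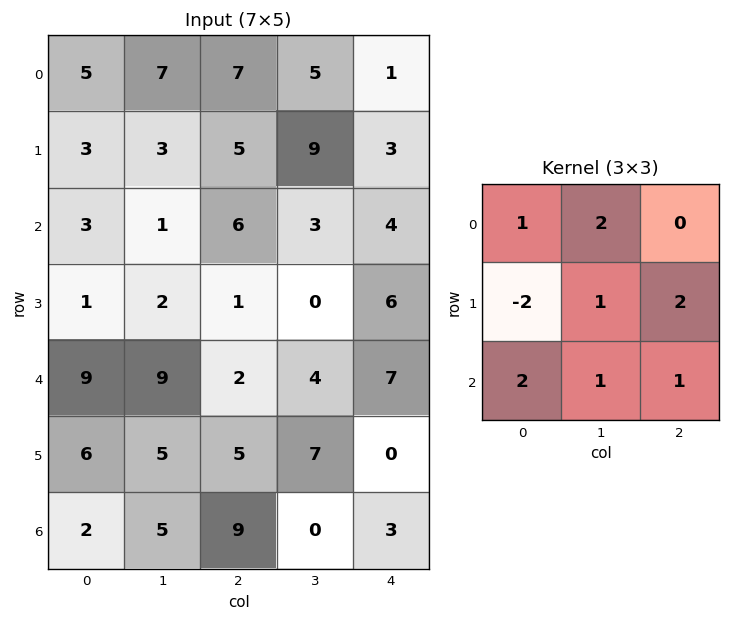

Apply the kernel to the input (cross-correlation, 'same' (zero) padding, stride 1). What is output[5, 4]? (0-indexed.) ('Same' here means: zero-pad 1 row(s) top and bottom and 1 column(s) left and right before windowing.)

7

The receptive field on the zero-padded input at this output position is [4 7 0 / 7 0 0 / 0 3 0]. Elementwise product with the kernel and sum: 4·1 + 7·2 + 7·-2 + 0·1 + 0·2 + 0·2 + 3·1 + 0·1.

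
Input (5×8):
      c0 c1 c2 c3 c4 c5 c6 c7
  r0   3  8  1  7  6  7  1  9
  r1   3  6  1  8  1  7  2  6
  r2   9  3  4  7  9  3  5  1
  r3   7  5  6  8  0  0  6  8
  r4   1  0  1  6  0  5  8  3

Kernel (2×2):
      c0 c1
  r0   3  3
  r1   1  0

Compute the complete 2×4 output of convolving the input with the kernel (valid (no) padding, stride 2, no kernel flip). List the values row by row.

36 25 40 32
43 39 36 24

Output[0,0]: The receptive field on the input at this output position is [3 8 / 3 6]. Elementwise product with the kernel and sum: 3·3 + 8·3 + 3·1.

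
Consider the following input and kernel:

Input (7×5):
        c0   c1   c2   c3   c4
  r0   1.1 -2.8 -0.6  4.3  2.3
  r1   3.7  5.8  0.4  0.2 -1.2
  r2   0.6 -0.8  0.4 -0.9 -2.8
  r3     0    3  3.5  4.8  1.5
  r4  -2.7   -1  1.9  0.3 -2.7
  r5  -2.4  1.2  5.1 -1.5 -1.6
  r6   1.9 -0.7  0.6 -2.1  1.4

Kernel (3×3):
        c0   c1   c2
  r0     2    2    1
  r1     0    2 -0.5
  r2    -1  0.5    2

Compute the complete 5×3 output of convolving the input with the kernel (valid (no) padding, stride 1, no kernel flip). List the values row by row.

7.2 -2.6 4.25
26.1 22.2 1.5
10.25 5.45 -2.1
19.75 19.8 11
-6.7 9.85 0.65

Output[0,0]: The receptive field on the input at this output position is [1.1 -2.8 -0.6 / 3.7 5.8 0.4 / 0.6 -0.8 0.4]. Elementwise product with the kernel and sum: 1.1·2 + -2.8·2 + -0.6·1 + 5.8·2 + 0.4·-0.5 + 0.6·-1 + -0.8·0.5 + 0.4·2.
Output[0,1]: The receptive field on the input at this output position is [-2.8 -0.6 4.3 / 5.8 0.4 0.2 / -0.8 0.4 -0.9]. Elementwise product with the kernel and sum: -2.8·2 + -0.6·2 + 4.3·1 + 0.4·2 + 0.2·-0.5 + -0.8·-1 + 0.4·0.5 + -0.9·2.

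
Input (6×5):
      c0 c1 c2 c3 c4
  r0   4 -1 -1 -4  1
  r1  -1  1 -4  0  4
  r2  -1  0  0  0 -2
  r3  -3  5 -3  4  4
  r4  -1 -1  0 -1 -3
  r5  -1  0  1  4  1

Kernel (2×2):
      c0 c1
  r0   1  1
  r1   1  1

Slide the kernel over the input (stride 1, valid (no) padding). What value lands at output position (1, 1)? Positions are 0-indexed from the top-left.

-3

The receptive field on the input at this output position is [1 -4 / 0 0]. Elementwise product with the kernel and sum: 1·1 + -4·1 + 0·1 + 0·1.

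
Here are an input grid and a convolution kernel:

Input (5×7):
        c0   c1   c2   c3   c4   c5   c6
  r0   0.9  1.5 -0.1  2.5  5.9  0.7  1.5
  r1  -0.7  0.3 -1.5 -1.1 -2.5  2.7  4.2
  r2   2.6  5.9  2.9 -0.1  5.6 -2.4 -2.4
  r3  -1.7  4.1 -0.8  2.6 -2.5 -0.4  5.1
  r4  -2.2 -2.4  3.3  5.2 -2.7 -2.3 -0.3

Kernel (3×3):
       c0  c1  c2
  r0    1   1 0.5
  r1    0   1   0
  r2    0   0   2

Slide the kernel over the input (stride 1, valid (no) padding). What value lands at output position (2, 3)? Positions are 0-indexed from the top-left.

The receptive field on the input at this output position is [-0.1 5.6 -2.4 / 2.6 -2.5 -0.4 / 5.2 -2.7 -2.3]. Elementwise product with the kernel and sum: -0.1·1 + 5.6·1 + -2.4·0.5 + -2.5·1 + -2.3·2.

-2.8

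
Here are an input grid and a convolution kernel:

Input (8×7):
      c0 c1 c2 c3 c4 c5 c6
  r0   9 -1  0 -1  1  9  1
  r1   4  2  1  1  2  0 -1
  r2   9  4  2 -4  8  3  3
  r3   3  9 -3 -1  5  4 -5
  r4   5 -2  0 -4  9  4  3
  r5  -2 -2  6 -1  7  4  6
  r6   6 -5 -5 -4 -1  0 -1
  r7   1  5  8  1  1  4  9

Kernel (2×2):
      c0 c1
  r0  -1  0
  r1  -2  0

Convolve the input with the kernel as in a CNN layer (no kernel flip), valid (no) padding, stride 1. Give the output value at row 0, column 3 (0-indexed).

-1

The receptive field on the input at this output position is [-1 1 / 1 2]. Elementwise product with the kernel and sum: -1·-1 + 1·-2.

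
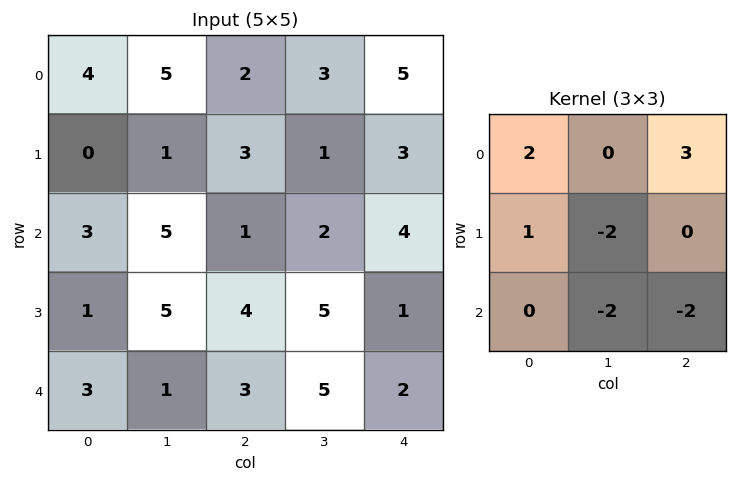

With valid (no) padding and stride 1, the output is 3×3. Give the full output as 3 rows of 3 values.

Output[0,0]: The receptive field on the input at this output position is [4 5 2 / 0 1 3 / 3 5 1]. Elementwise product with the kernel and sum: 4·2 + 2·3 + 0·1 + 1·-2 + 5·-2 + 1·-2.
Output[0,1]: The receptive field on the input at this output position is [5 2 3 / 1 3 1 / 5 1 2]. Elementwise product with the kernel and sum: 5·2 + 3·3 + 1·1 + 3·-2 + 1·-2 + 2·-2.

0 8 8
-16 -10 0
-8 -3 -6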